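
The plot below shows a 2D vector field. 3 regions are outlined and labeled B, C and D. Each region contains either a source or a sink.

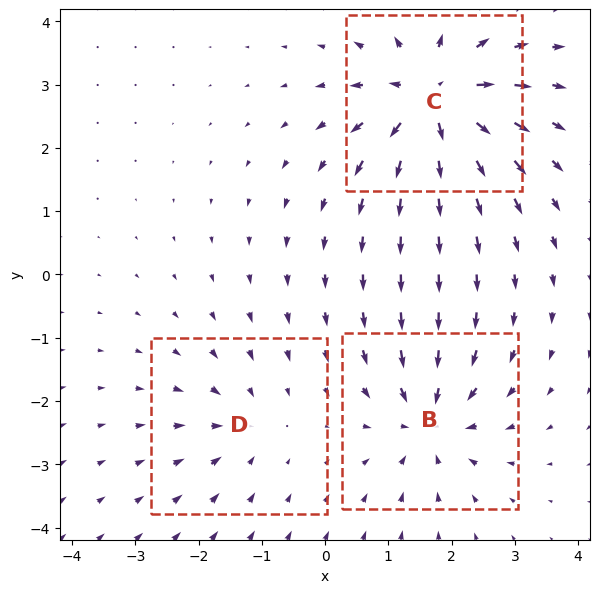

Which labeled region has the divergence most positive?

Divergence at each region's feature centre — B: about -4, C: about +6, D: about -2. Region C is most positive.

C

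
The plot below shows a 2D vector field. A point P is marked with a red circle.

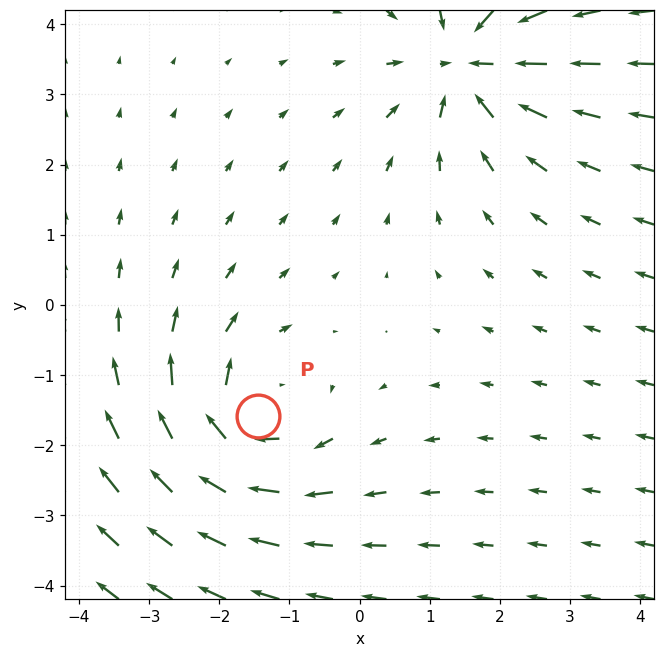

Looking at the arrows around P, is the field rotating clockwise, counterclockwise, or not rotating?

clockwise

Near P at (-1.5, -1.6) the arrows circulate clockwise. The curl (z-component) there is about -3; negative curl means clockwise rotation.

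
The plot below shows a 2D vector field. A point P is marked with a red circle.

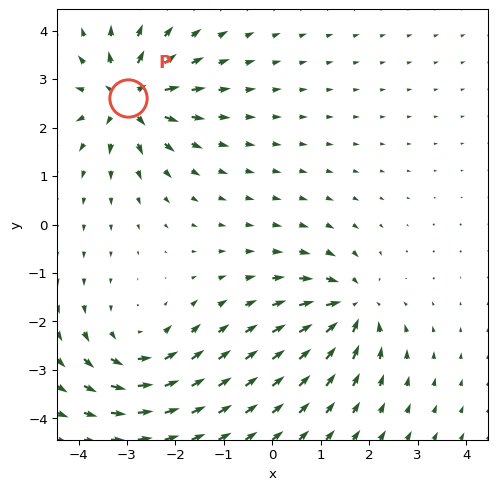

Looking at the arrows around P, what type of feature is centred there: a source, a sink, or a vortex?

source

At P (-3.0, 2.6) the arrows spread outward. Divergence about +7, curl ≈0 — positive divergence with near-zero curl is a source.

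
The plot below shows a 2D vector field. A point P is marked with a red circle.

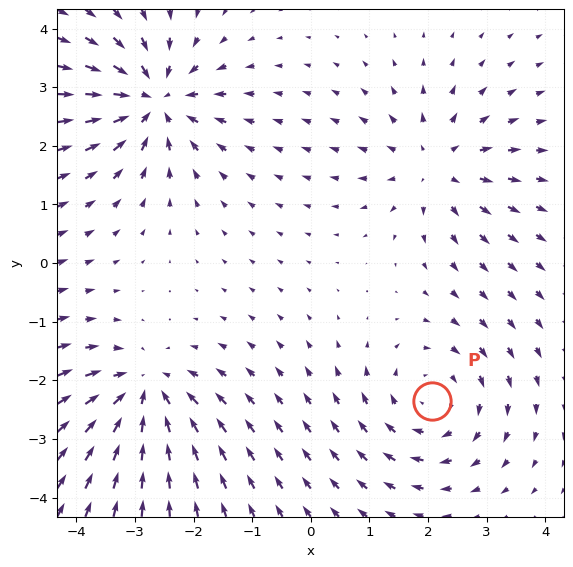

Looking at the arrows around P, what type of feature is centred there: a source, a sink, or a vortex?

At P (2.1, -2.4) the arrows circulate clockwise. Divergence ≈0, curl about -4 — near-zero divergence with nonzero curl is a vortex.

vortex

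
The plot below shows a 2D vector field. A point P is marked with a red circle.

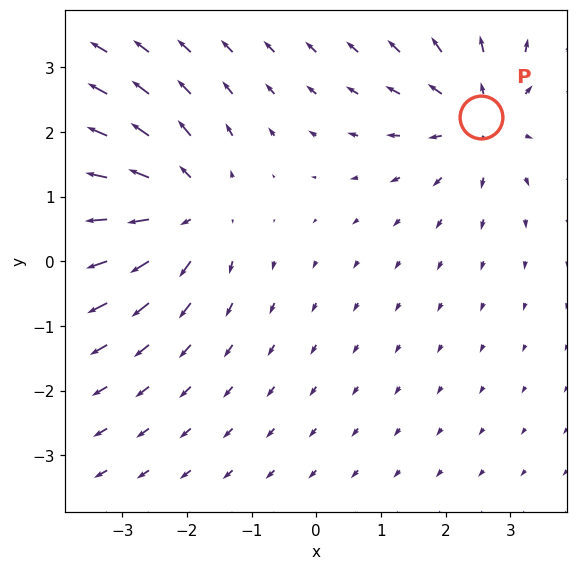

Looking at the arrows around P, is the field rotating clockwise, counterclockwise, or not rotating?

not rotating

Near P at (2.6, 2.2) the arrows show no circulation. The curl there is ≈0.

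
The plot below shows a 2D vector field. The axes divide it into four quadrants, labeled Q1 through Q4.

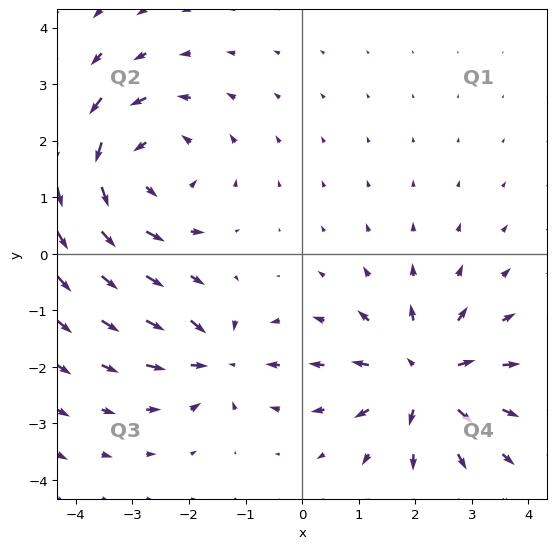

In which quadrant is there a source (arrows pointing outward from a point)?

Q4

The source sits at approximately (2.2, -2.2), which lies in quadrant Q4. The divergence there is about +5, positive as expected for a source.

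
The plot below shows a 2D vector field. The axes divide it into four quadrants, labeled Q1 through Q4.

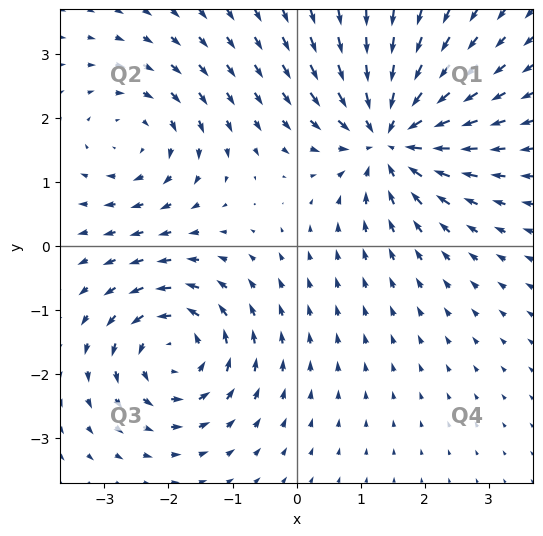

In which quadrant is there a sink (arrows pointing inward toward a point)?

Q1

The sink sits at approximately (1.5, 1.7), which lies in quadrant Q1. The divergence there is about -6, negative as expected for a sink.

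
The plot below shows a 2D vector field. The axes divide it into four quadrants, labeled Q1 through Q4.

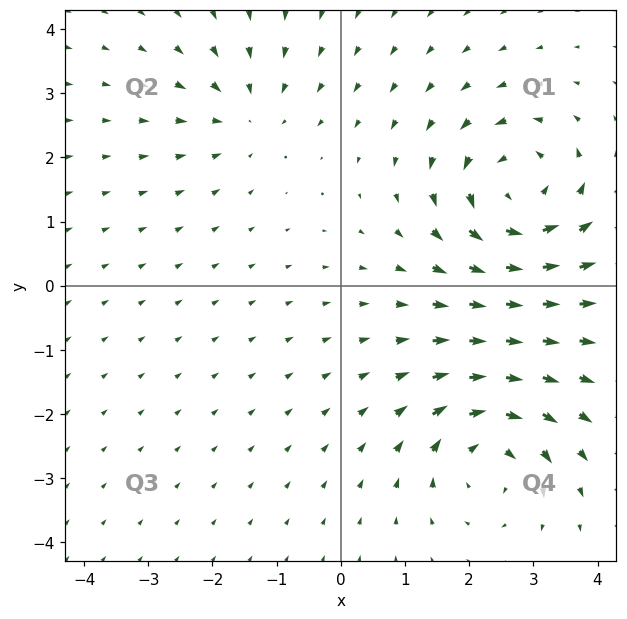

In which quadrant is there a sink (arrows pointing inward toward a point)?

Q2

The sink sits at approximately (-1.5, 2.7), which lies in quadrant Q2. The divergence there is about -3, negative as expected for a sink.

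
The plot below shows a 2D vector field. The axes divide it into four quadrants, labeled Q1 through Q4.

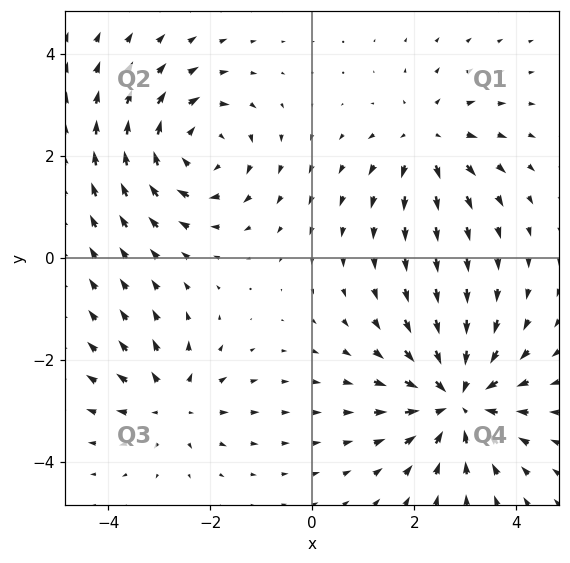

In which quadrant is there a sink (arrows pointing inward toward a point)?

The sink sits at approximately (2.8, -2.8), which lies in quadrant Q4. The divergence there is about -5, negative as expected for a sink.

Q4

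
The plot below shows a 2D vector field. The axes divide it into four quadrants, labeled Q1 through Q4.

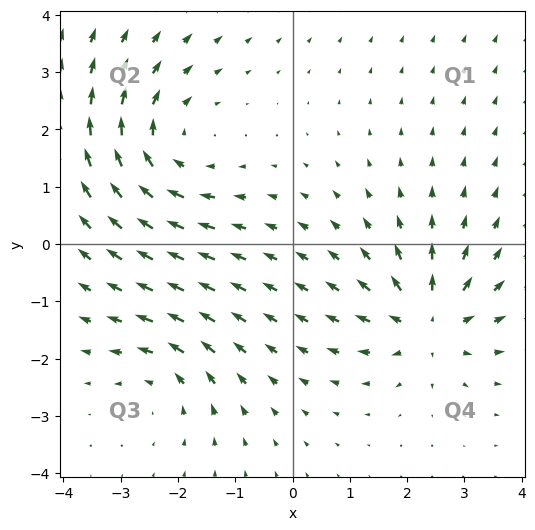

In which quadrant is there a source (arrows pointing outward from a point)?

The source sits at approximately (2.4, -1.4), which lies in quadrant Q4. The divergence there is about +5, positive as expected for a source.

Q4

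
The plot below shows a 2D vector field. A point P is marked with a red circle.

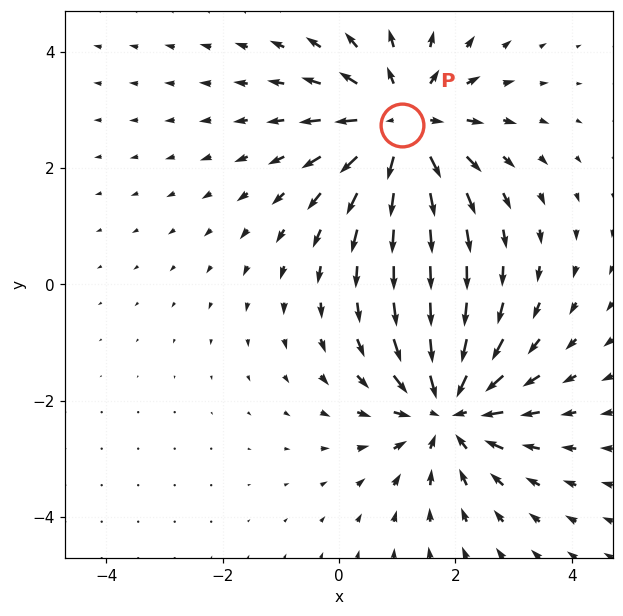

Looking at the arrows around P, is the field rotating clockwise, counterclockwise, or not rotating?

not rotating

Near P at (1.1, 2.7) the arrows show no circulation. The curl there is ≈0.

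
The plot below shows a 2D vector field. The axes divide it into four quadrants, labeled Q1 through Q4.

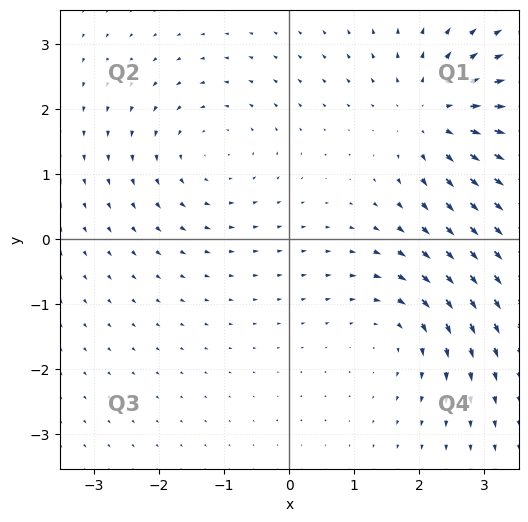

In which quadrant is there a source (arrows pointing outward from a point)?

The source sits at approximately (2.2, 1.9), which lies in quadrant Q1. The divergence there is about +5, positive as expected for a source.

Q1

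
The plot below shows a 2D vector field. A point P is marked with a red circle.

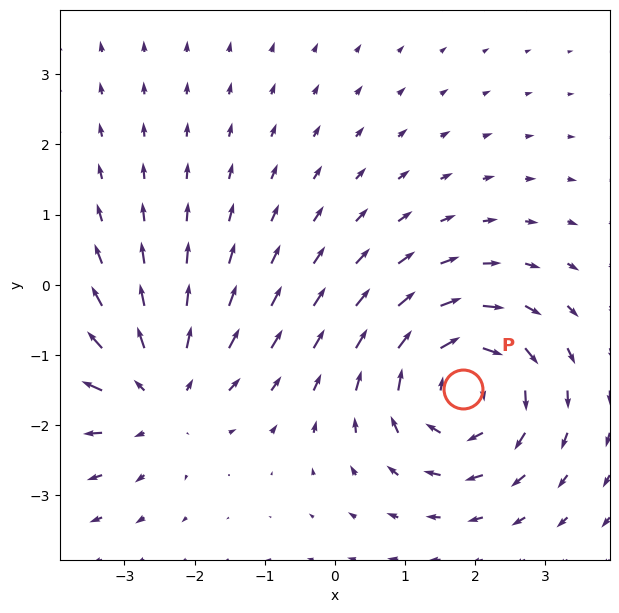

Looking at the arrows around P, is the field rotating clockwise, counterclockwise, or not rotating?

clockwise

Near P at (1.8, -1.5) the arrows circulate clockwise. The curl (z-component) there is about -5; negative curl means clockwise rotation.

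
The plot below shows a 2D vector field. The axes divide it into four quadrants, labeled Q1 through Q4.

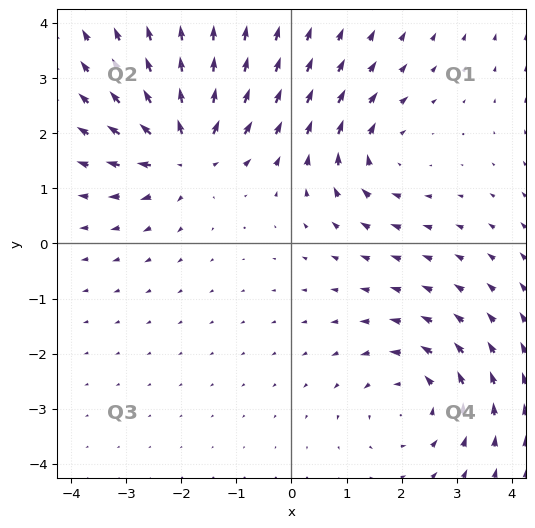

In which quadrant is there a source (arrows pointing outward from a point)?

Q2

The source sits at approximately (-1.9, 1.7), which lies in quadrant Q2. The divergence there is about +6, positive as expected for a source.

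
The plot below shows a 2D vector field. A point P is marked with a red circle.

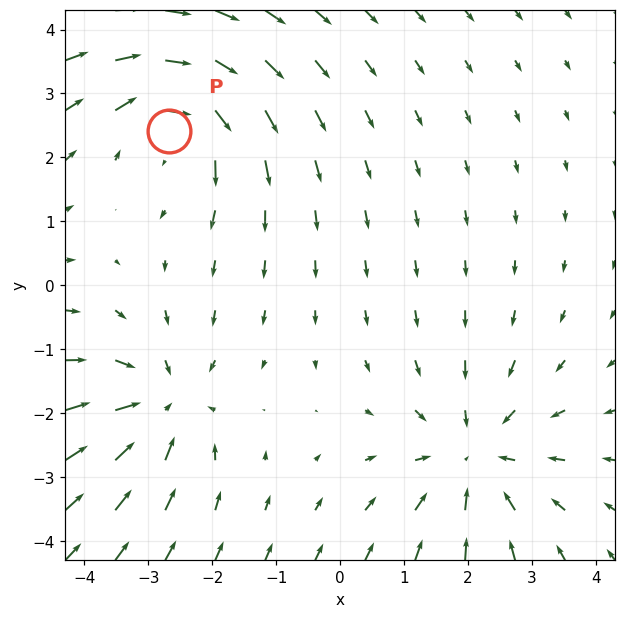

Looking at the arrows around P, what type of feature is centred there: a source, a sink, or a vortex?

vortex

At P (-2.7, 2.4) the arrows circulate clockwise. Divergence ≈0, curl about -5 — near-zero divergence with nonzero curl is a vortex.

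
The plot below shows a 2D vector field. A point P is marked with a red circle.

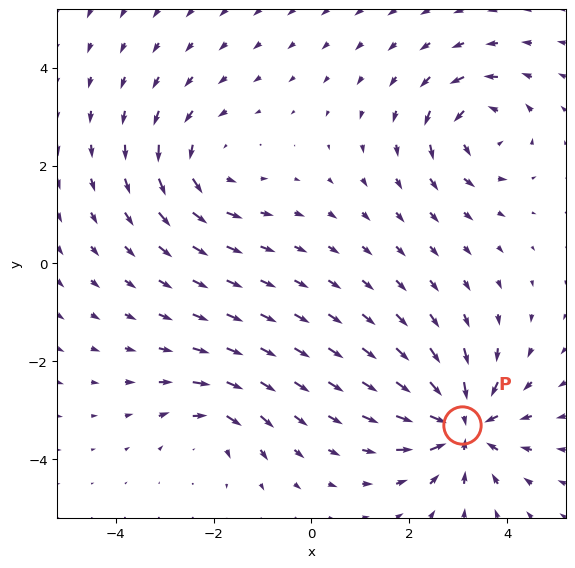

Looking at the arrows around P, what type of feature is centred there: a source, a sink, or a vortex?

sink

At P (3.1, -3.3) the arrows converge inward. Divergence about -6, curl ≈0 — negative divergence with near-zero curl is a sink.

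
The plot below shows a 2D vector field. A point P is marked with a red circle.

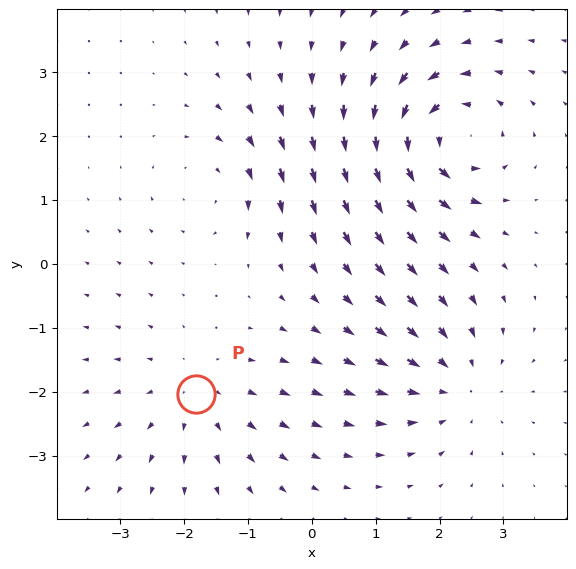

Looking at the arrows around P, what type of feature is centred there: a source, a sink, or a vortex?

source

At P (-1.8, -2.0) the arrows spread outward. Divergence about +3, curl ≈0 — positive divergence with near-zero curl is a source.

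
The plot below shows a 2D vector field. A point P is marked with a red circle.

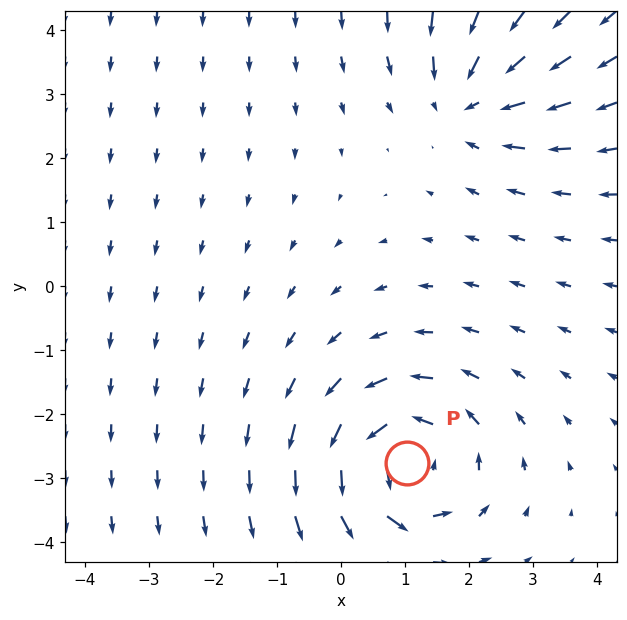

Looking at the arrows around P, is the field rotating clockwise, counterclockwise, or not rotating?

counterclockwise

Near P at (1.0, -2.8) the arrows circulate counterclockwise. The curl (z-component) there is about +4; positive curl means counterclockwise rotation.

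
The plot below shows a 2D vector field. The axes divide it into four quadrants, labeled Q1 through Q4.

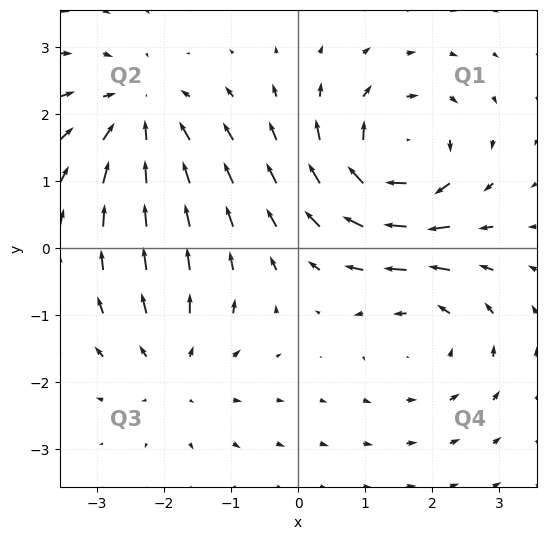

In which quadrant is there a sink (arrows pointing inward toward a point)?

Q2

The sink sits at approximately (-2.4, 2.0), which lies in quadrant Q2. The divergence there is about -3, negative as expected for a sink.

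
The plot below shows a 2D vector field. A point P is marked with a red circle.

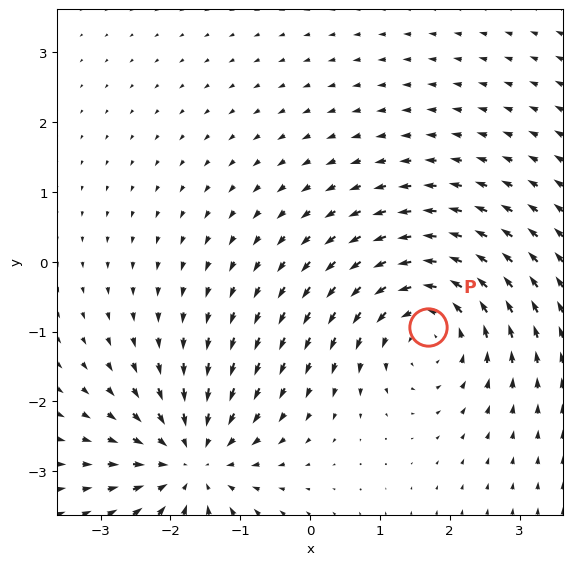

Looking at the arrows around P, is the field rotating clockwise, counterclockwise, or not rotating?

Near P at (1.7, -0.9) the arrows circulate counterclockwise. The curl (z-component) there is about +4; positive curl means counterclockwise rotation.

counterclockwise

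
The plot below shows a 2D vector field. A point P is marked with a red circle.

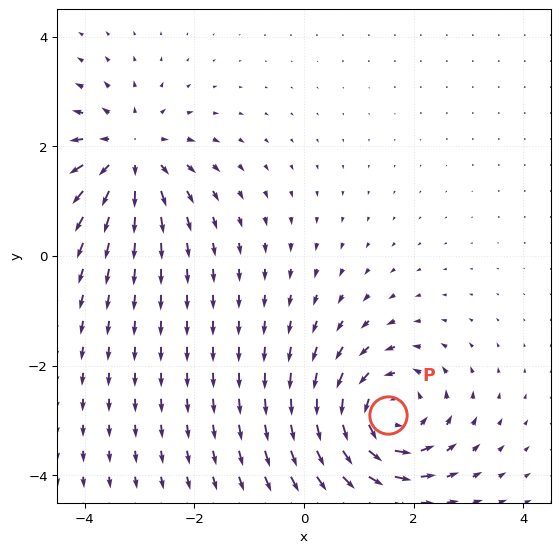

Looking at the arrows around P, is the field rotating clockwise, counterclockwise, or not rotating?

counterclockwise

Near P at (1.5, -2.9) the arrows circulate counterclockwise. The curl (z-component) there is about +5; positive curl means counterclockwise rotation.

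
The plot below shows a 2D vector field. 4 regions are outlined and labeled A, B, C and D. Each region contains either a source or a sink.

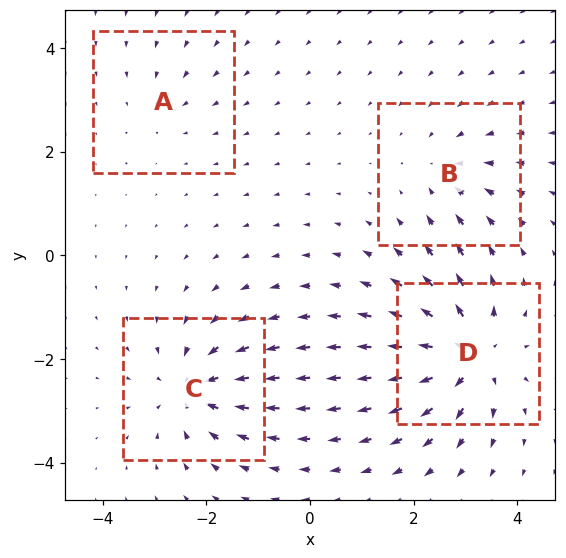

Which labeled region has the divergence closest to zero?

A

Divergence at each region's feature centre — A: about -2, B: about -4, C: about -6, D: about +8. Region A is closest to zero.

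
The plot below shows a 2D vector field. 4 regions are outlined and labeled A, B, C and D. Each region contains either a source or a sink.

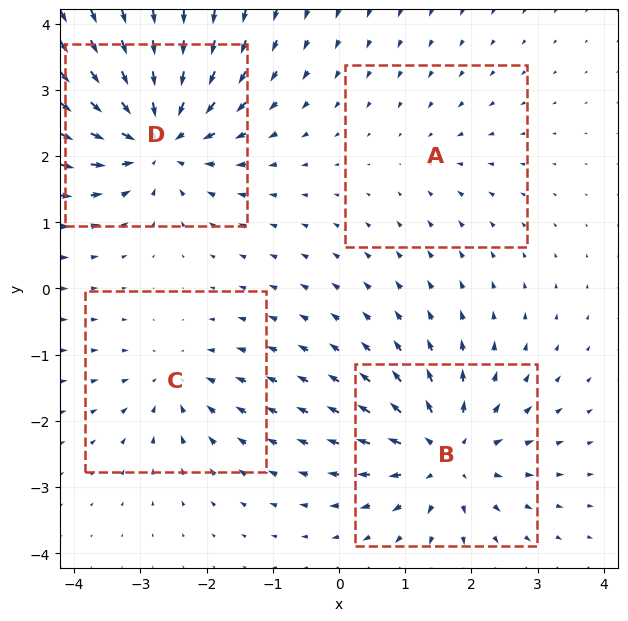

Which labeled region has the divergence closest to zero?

A

Divergence at each region's feature centre — A: about -2, B: about +6, C: about -4, D: about -7. Region A is closest to zero.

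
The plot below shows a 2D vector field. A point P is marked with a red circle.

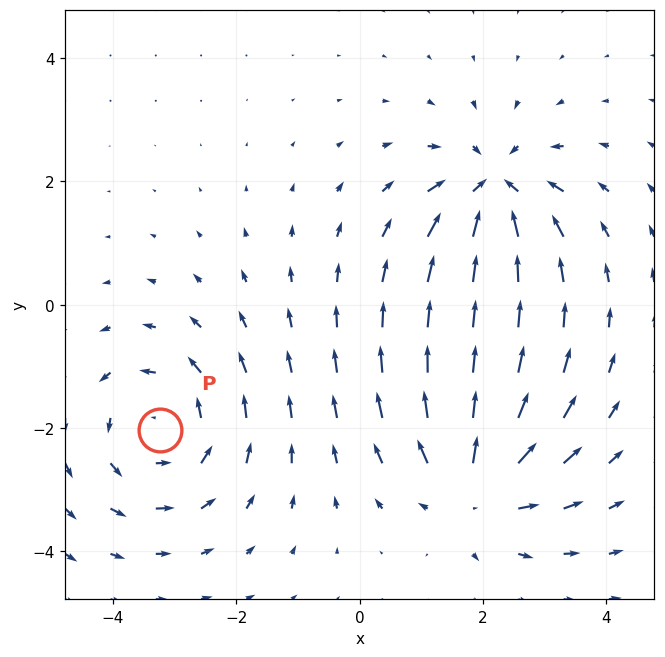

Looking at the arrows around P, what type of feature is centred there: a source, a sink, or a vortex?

vortex

At P (-3.2, -2.0) the arrows circulate counterclockwise. Divergence ≈0, curl about +4 — near-zero divergence with nonzero curl is a vortex.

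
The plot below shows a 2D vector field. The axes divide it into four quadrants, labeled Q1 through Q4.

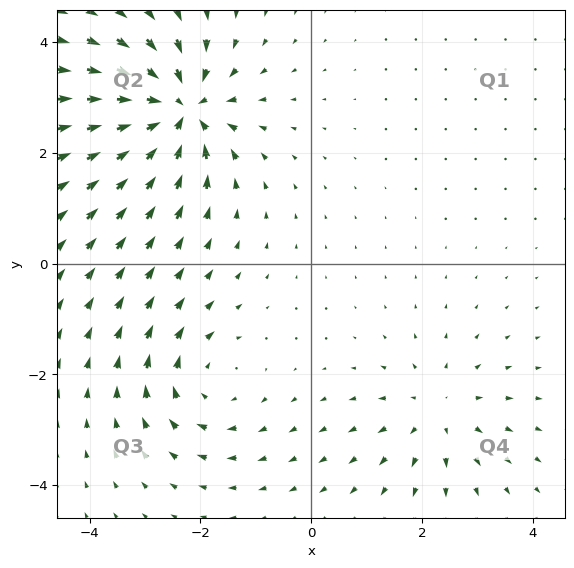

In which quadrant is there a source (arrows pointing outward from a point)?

The source sits at approximately (2.3, -2.7), which lies in quadrant Q4. The divergence there is about +3, positive as expected for a source.

Q4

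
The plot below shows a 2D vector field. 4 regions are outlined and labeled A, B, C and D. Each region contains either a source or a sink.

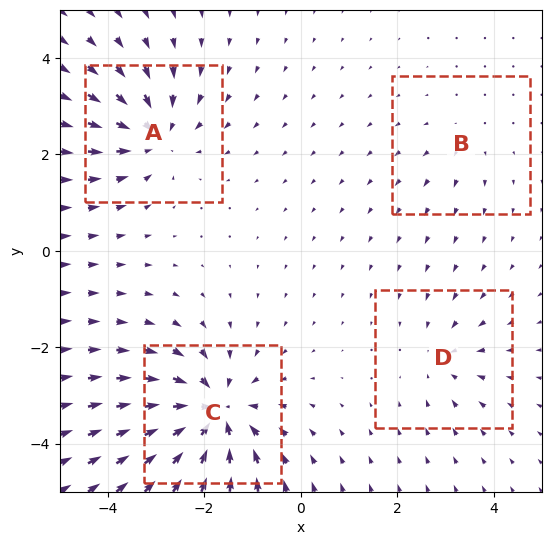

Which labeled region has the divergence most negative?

Divergence at each region's feature centre — A: about -6, B: about +2, C: about -8, D: about -3. Region C is most negative.

C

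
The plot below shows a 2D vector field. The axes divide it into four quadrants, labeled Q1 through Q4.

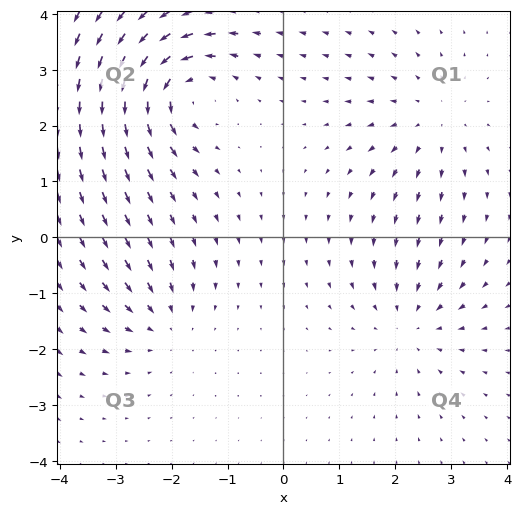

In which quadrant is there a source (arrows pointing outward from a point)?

Q1

The source sits at approximately (2.7, 2.1), which lies in quadrant Q1. The divergence there is about +3, positive as expected for a source.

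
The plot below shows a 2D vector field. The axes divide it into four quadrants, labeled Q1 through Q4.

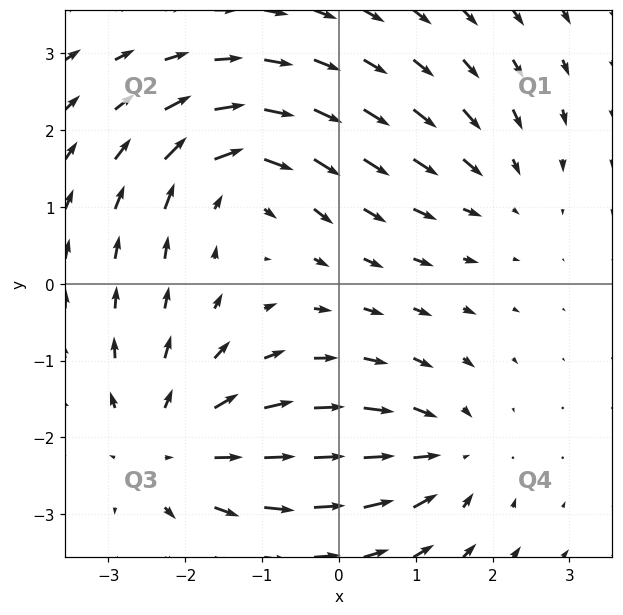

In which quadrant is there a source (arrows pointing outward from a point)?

Q3

The source sits at approximately (-2.2, -2.1), which lies in quadrant Q3. The divergence there is about +4, positive as expected for a source.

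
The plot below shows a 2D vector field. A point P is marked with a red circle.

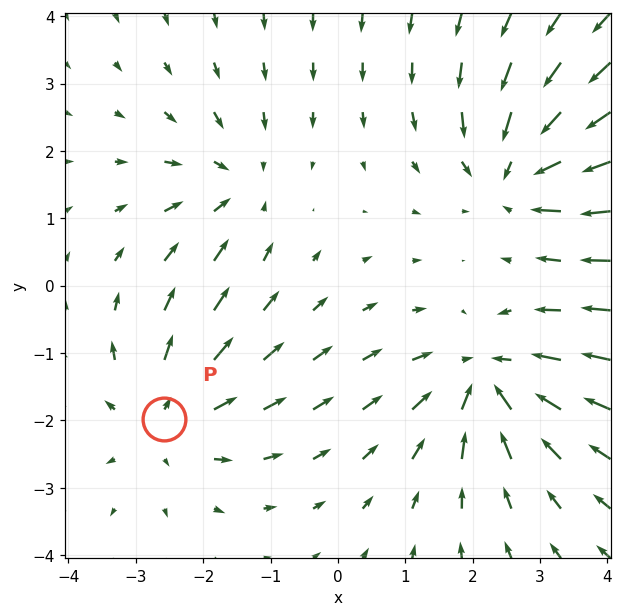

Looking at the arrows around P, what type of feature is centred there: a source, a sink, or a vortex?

source

At P (-2.6, -2.0) the arrows spread outward. Divergence about +4, curl ≈0 — positive divergence with near-zero curl is a source.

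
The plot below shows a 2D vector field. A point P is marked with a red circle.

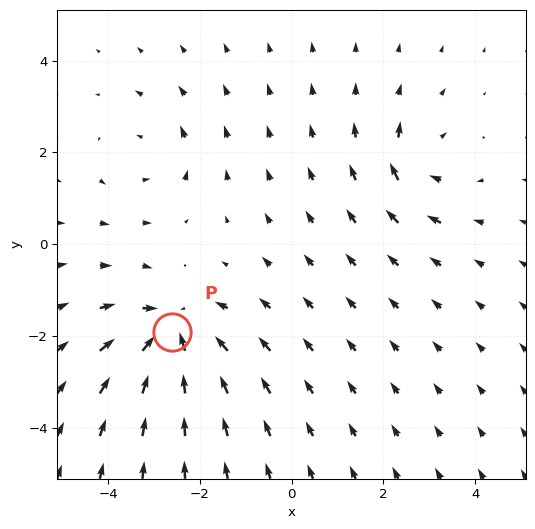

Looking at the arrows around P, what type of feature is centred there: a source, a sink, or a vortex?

At P (-2.6, -1.9) the arrows converge inward. Divergence about -5, curl ≈0 — negative divergence with near-zero curl is a sink.

sink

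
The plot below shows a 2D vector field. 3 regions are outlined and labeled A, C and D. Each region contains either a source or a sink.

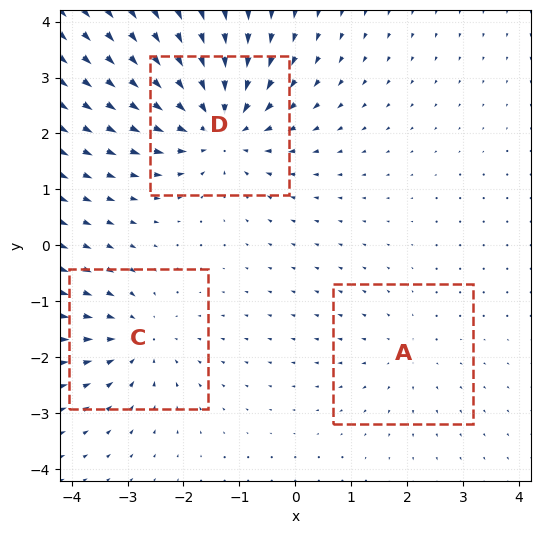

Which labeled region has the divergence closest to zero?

A

Divergence at each region's feature centre — A: about +2, C: about -3, D: about -5. Region A is closest to zero.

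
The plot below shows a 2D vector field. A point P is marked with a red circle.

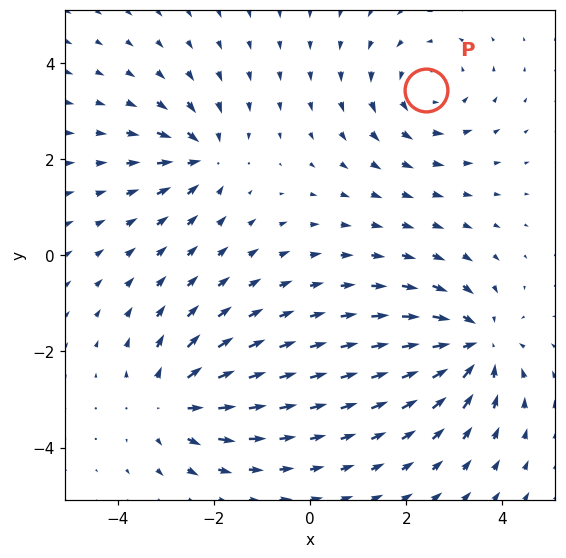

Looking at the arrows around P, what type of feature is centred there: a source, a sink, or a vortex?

At P (2.4, 3.4) the arrows circulate counterclockwise. Divergence ≈0, curl about +3 — near-zero divergence with nonzero curl is a vortex.

vortex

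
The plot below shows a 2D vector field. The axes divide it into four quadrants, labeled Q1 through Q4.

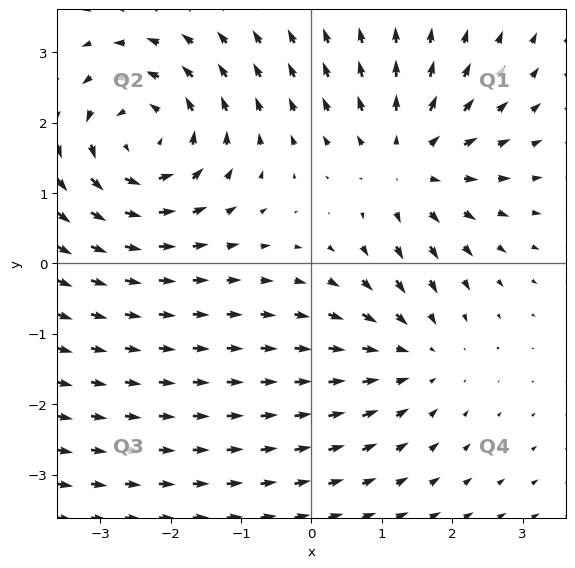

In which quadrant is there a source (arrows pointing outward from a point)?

The source sits at approximately (1.4, 1.4), which lies in quadrant Q1. The divergence there is about +3, positive as expected for a source.

Q1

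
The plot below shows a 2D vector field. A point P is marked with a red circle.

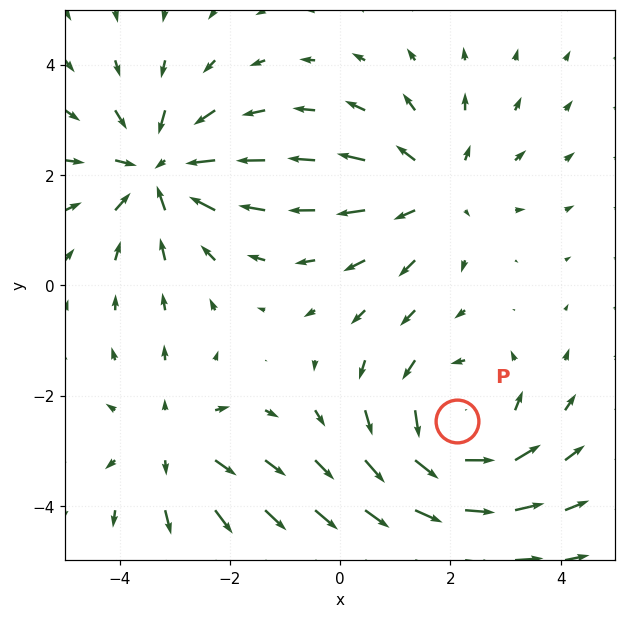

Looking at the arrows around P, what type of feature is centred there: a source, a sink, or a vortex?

At P (2.1, -2.5) the arrows circulate counterclockwise. Divergence ≈0, curl about +4 — near-zero divergence with nonzero curl is a vortex.

vortex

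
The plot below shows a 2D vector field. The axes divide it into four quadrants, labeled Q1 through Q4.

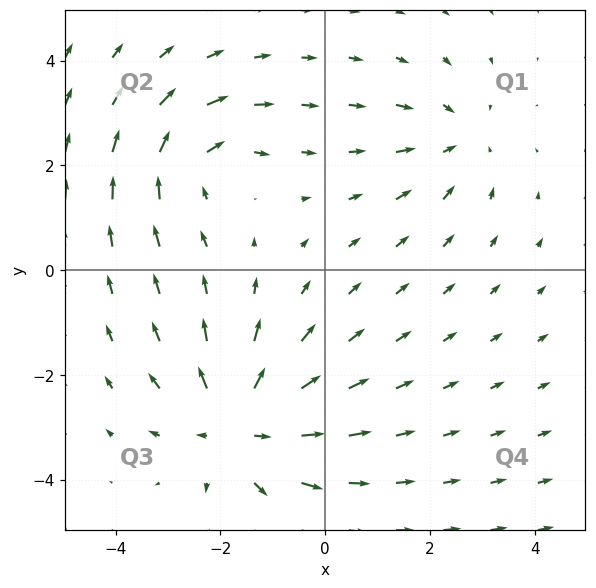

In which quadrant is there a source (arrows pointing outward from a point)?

The source sits at approximately (-1.6, -2.9), which lies in quadrant Q3. The divergence there is about +5, positive as expected for a source.

Q3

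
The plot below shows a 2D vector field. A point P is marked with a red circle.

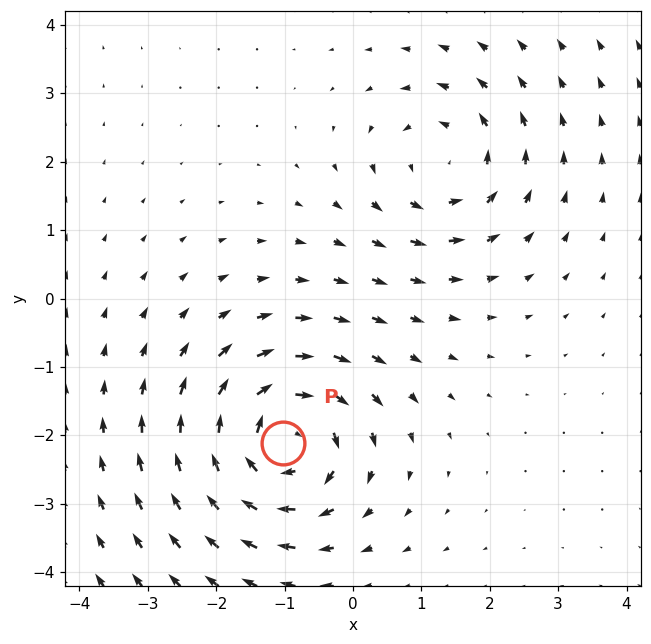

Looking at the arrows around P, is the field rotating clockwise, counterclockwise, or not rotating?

clockwise

Near P at (-1.0, -2.1) the arrows circulate clockwise. The curl (z-component) there is about -5; negative curl means clockwise rotation.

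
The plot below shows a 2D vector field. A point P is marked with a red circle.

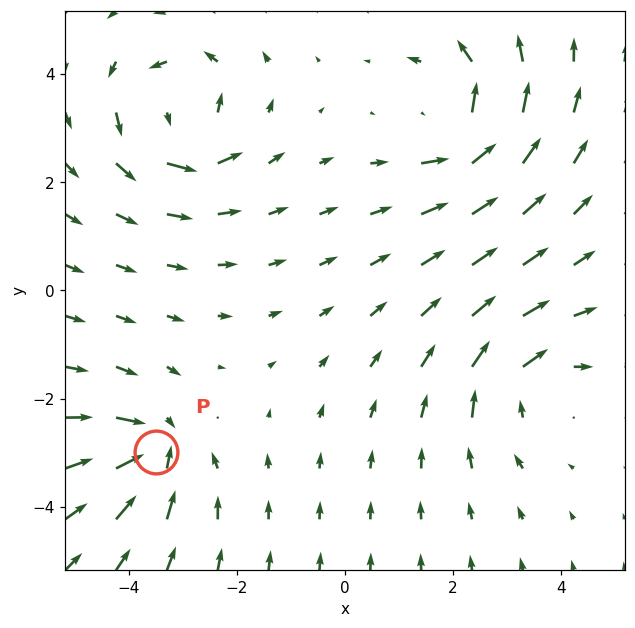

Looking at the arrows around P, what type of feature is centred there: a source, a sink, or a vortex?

sink

At P (-3.5, -3.0) the arrows converge inward. Divergence about -5, curl ≈0 — negative divergence with near-zero curl is a sink.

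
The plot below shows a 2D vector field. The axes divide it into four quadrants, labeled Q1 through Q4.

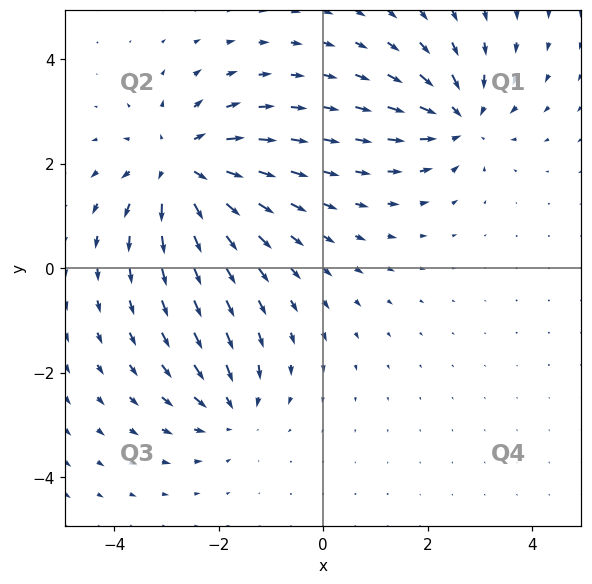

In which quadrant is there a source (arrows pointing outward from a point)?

The source sits at approximately (-2.7, 1.9), which lies in quadrant Q2. The divergence there is about +5, positive as expected for a source.

Q2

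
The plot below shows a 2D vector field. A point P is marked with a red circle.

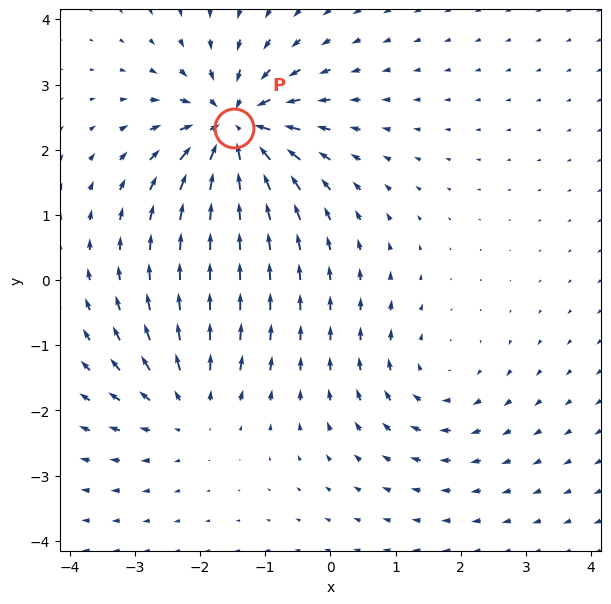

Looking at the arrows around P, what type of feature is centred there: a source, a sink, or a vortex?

At P (-1.5, 2.3) the arrows converge inward. Divergence about -6, curl ≈0 — negative divergence with near-zero curl is a sink.

sink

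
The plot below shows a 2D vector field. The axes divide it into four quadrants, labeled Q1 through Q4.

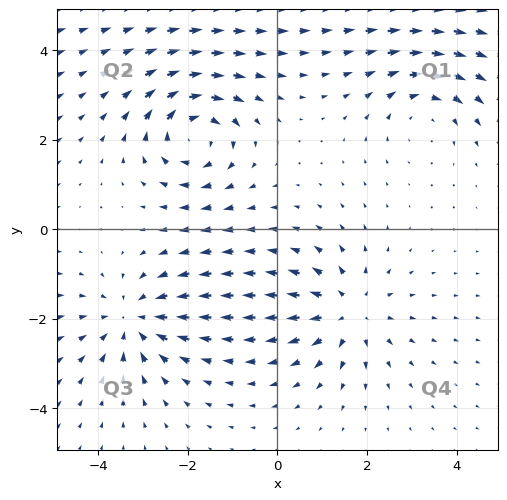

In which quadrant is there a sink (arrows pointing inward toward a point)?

The sink sits at approximately (-3.2, -2.0), which lies in quadrant Q3. The divergence there is about -4, negative as expected for a sink.

Q3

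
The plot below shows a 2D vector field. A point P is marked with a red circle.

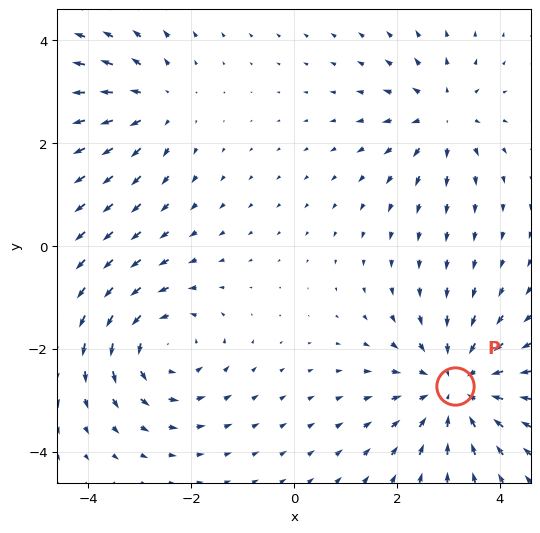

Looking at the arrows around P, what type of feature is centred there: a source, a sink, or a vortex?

sink

At P (3.1, -2.7) the arrows converge inward. Divergence about -4, curl ≈0 — negative divergence with near-zero curl is a sink.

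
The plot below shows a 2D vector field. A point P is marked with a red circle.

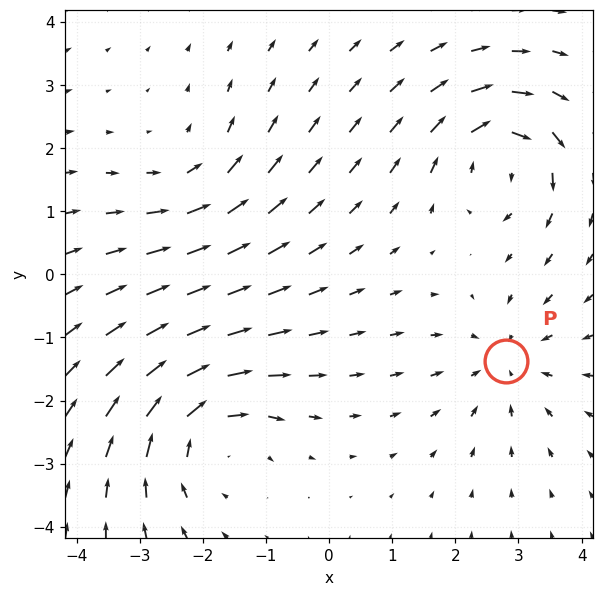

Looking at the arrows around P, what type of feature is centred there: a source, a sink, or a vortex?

At P (2.8, -1.4) the arrows converge inward. Divergence about -3, curl ≈0 — negative divergence with near-zero curl is a sink.

sink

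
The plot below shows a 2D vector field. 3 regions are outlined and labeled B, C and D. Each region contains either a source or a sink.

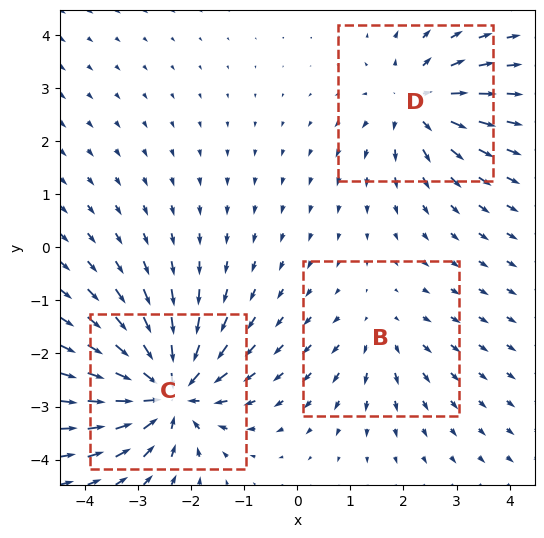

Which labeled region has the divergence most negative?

Divergence at each region's feature centre — B: about +2, C: about -6, D: about +4. Region C is most negative.

C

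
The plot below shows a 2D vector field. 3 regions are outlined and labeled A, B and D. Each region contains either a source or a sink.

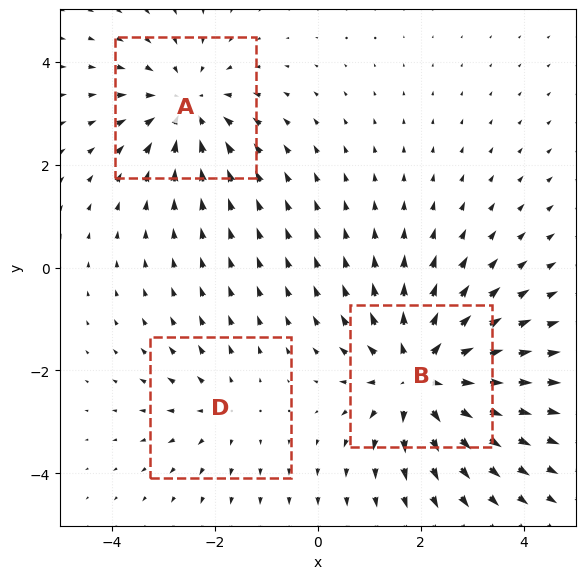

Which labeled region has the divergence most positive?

B

Divergence at each region's feature centre — A: about -3, B: about +5, D: about +2. Region B is most positive.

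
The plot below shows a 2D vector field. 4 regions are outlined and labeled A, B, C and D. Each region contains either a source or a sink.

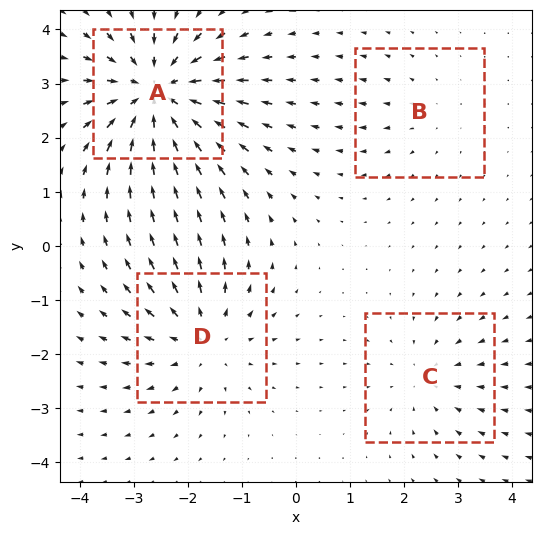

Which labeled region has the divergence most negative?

A

Divergence at each region's feature centre — A: about -7, B: about +2, C: about -3, D: about +4. Region A is most negative.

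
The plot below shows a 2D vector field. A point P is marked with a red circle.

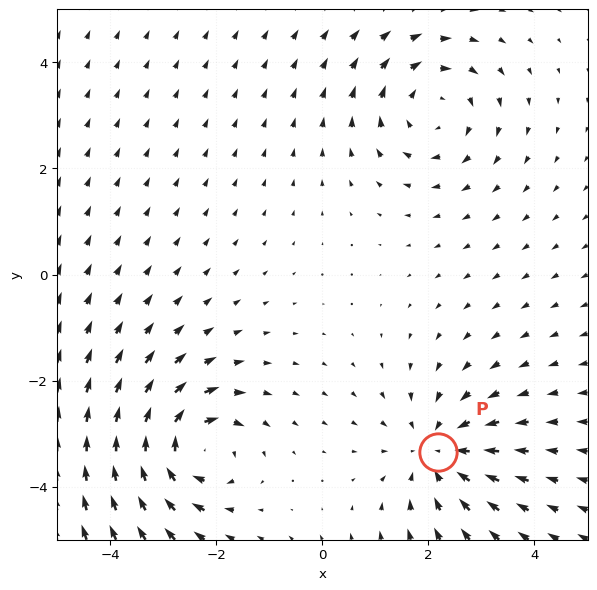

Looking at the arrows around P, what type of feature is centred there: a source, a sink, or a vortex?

At P (2.2, -3.3) the arrows converge inward. Divergence about -4, curl ≈0 — negative divergence with near-zero curl is a sink.

sink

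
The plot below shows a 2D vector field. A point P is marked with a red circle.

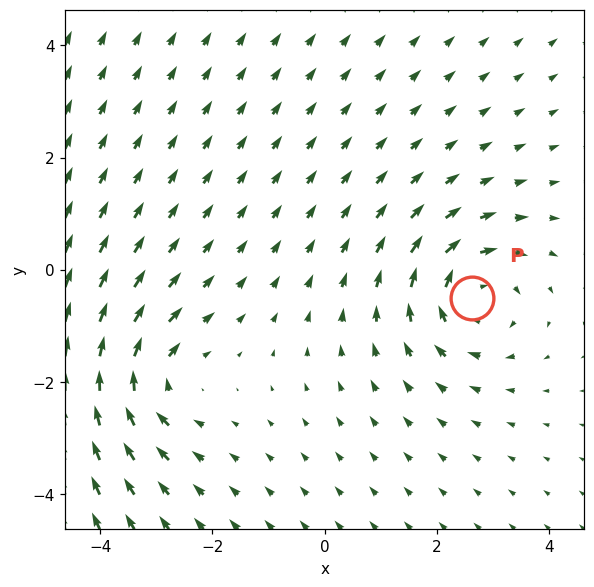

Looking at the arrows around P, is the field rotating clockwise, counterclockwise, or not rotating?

Near P at (2.6, -0.5) the arrows circulate clockwise. The curl (z-component) there is about -4; negative curl means clockwise rotation.

clockwise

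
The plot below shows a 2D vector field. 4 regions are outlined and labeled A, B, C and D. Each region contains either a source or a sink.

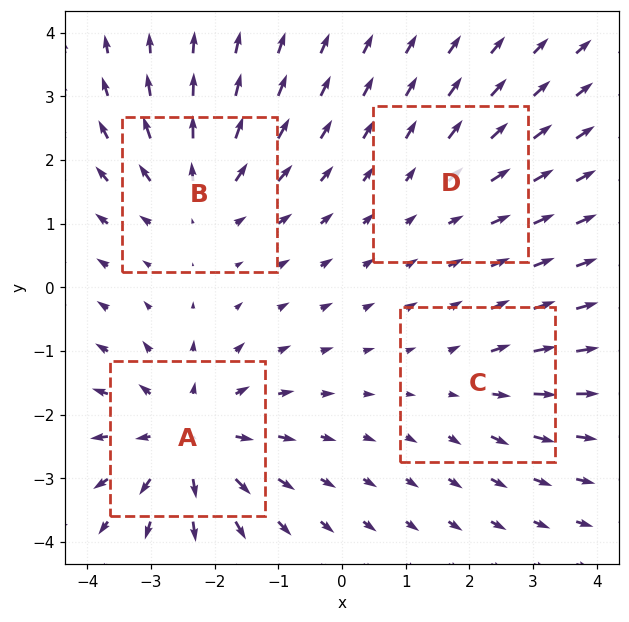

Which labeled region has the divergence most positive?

Divergence at each region's feature centre — A: about +6, B: about +4, C: about +3, D: about +2. Region A is most positive.

A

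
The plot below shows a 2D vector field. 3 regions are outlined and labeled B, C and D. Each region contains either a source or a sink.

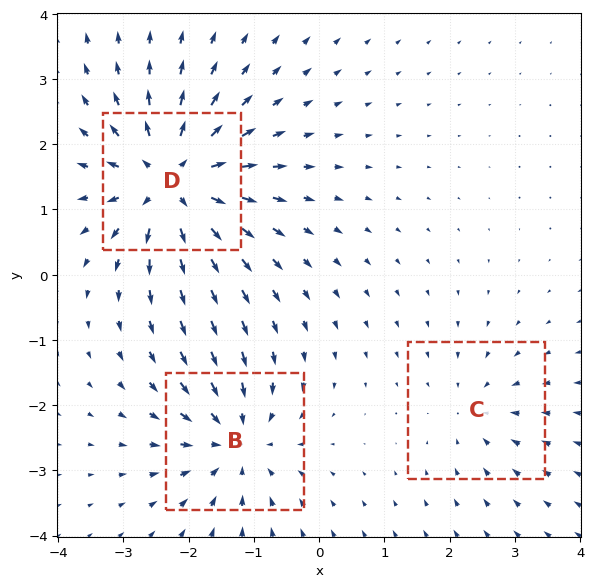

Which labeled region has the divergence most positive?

Divergence at each region's feature centre — B: about -4, C: about -2, D: about +6. Region D is most positive.

D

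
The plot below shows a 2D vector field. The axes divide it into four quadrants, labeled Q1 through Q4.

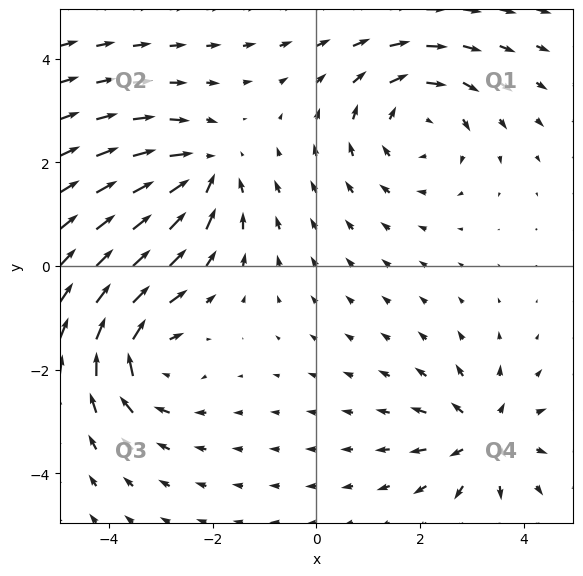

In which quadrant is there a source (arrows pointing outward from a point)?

Q4

The source sits at approximately (3.2, -3.3), which lies in quadrant Q4. The divergence there is about +6, positive as expected for a source.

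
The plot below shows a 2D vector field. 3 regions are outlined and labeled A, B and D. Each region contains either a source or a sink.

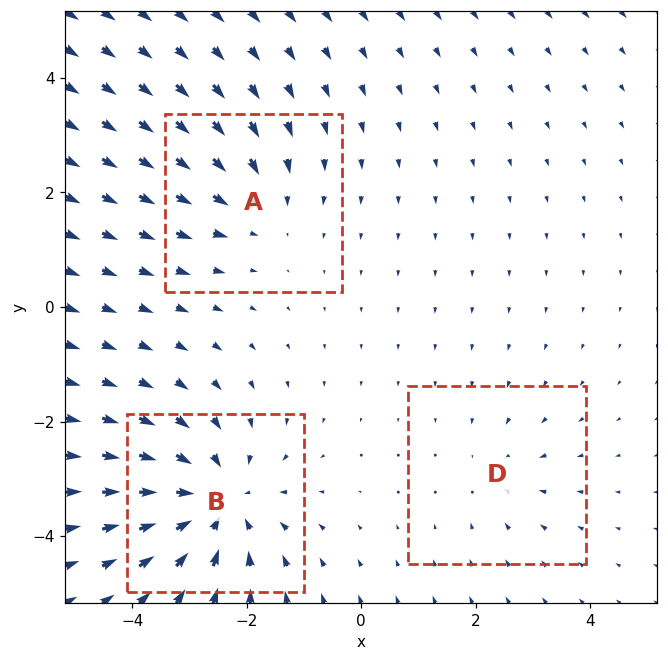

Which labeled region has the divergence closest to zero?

Divergence at each region's feature centre — A: about -3, B: about -5, D: about -2. Region D is closest to zero.

D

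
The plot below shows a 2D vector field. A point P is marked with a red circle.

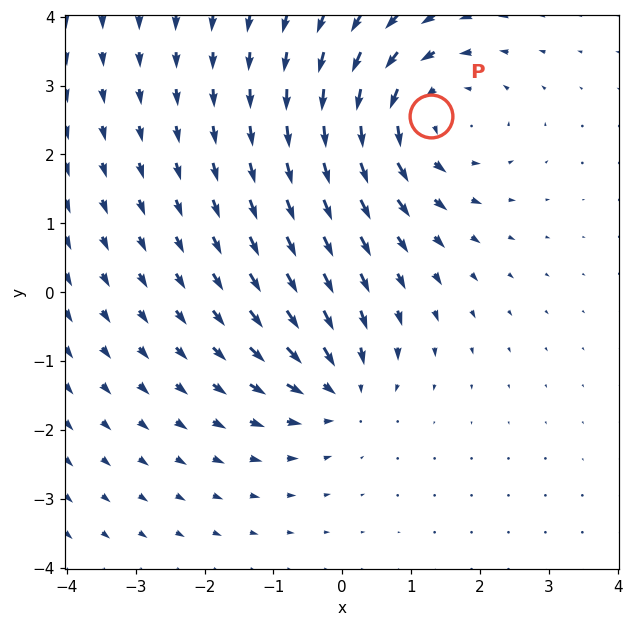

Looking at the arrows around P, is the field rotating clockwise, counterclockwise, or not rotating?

Near P at (1.3, 2.6) the arrows circulate counterclockwise. The curl (z-component) there is about +4; positive curl means counterclockwise rotation.

counterclockwise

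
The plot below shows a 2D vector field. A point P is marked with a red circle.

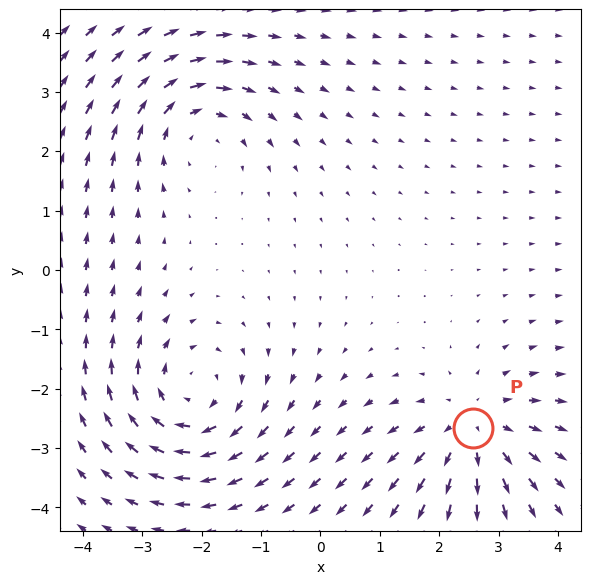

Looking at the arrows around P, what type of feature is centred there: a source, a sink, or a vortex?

At P (2.6, -2.7) the arrows spread outward. Divergence about +4, curl ≈0 — positive divergence with near-zero curl is a source.

source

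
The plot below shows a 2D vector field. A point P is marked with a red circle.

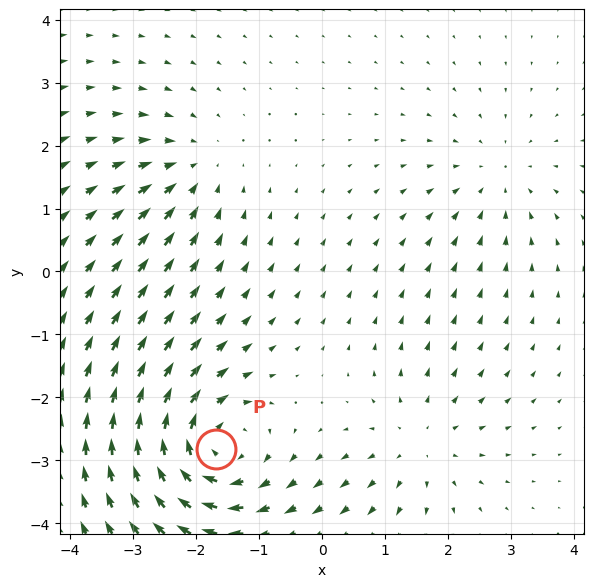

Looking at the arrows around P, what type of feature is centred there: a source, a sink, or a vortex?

At P (-1.7, -2.8) the arrows circulate clockwise. Divergence ≈0, curl about -6 — near-zero divergence with nonzero curl is a vortex.

vortex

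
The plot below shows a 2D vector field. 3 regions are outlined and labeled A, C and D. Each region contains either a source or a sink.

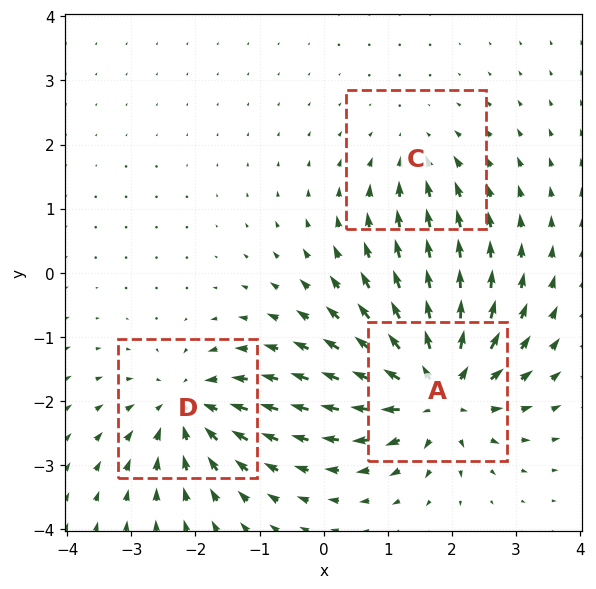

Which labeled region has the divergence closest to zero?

C

Divergence at each region's feature centre — A: about +6, C: about -2, D: about -4. Region C is closest to zero.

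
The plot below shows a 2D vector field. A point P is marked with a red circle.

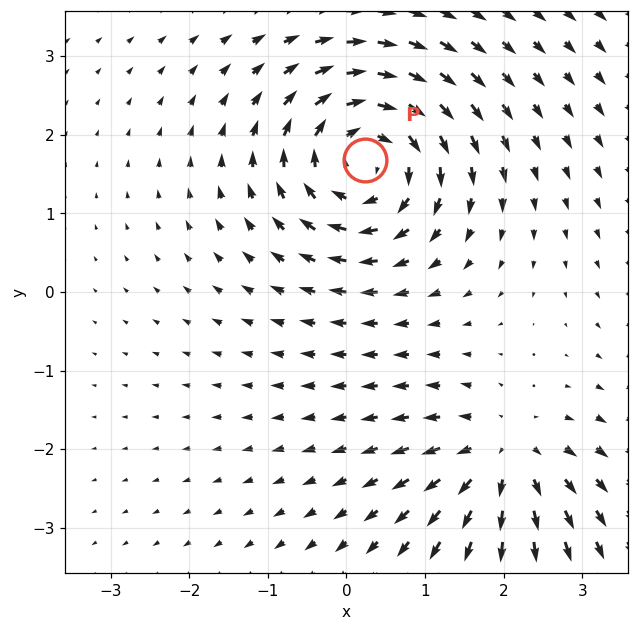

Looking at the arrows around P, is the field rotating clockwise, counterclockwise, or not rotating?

Near P at (0.2, 1.7) the arrows circulate clockwise. The curl (z-component) there is about -5; negative curl means clockwise rotation.

clockwise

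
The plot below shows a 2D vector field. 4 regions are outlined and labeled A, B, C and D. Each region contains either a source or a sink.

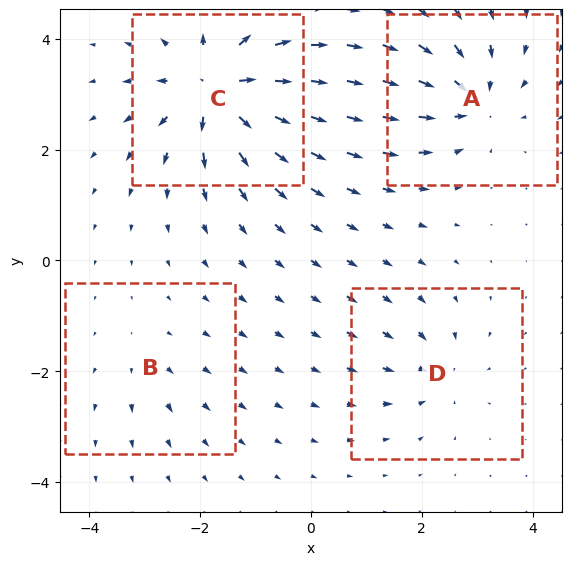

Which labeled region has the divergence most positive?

C

Divergence at each region's feature centre — A: about -6, B: about +2, C: about +9, D: about -4. Region C is most positive.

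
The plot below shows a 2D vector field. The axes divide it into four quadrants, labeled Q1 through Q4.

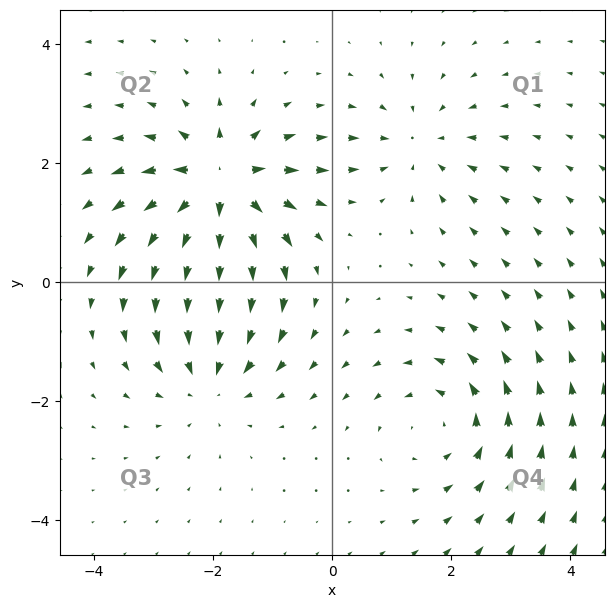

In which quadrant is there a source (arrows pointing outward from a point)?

Q2

The source sits at approximately (-1.9, 1.6), which lies in quadrant Q2. The divergence there is about +6, positive as expected for a source.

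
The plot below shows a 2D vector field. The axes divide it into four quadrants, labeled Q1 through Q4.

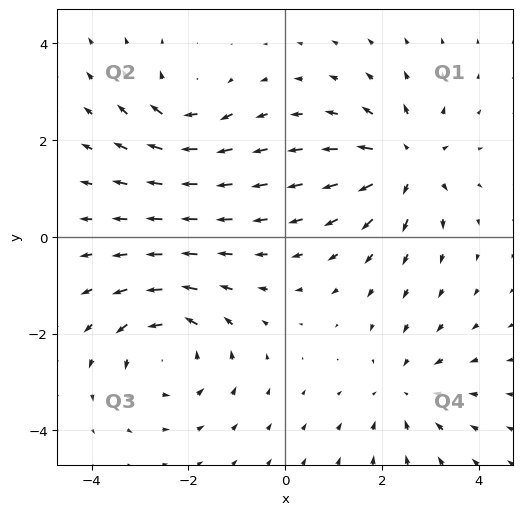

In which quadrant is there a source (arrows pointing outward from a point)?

The source sits at approximately (2.5, 1.5), which lies in quadrant Q1. The divergence there is about +5, positive as expected for a source.

Q1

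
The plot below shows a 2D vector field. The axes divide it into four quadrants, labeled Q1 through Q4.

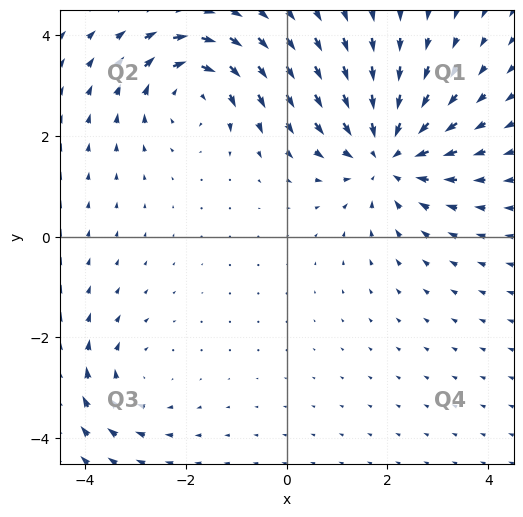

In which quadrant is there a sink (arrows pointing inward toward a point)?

Q1

The sink sits at approximately (2.0, 1.6), which lies in quadrant Q1. The divergence there is about -4, negative as expected for a sink.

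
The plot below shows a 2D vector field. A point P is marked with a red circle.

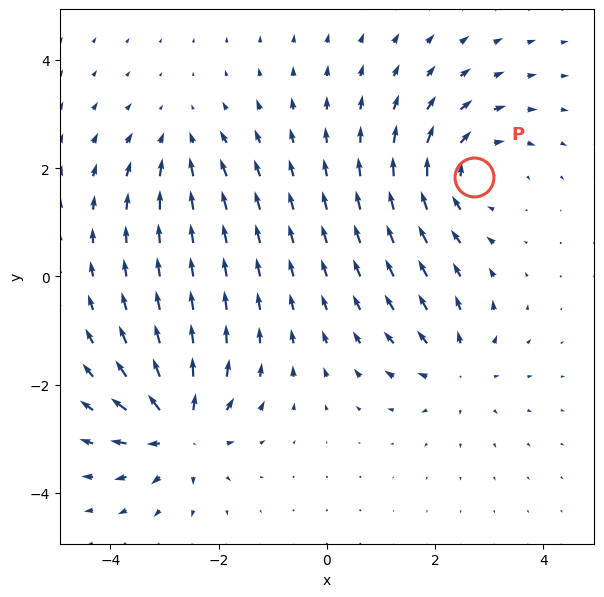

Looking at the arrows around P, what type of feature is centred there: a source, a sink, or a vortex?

At P (2.7, 1.8) the arrows circulate clockwise. Divergence ≈0, curl about -4 — near-zero divergence with nonzero curl is a vortex.

vortex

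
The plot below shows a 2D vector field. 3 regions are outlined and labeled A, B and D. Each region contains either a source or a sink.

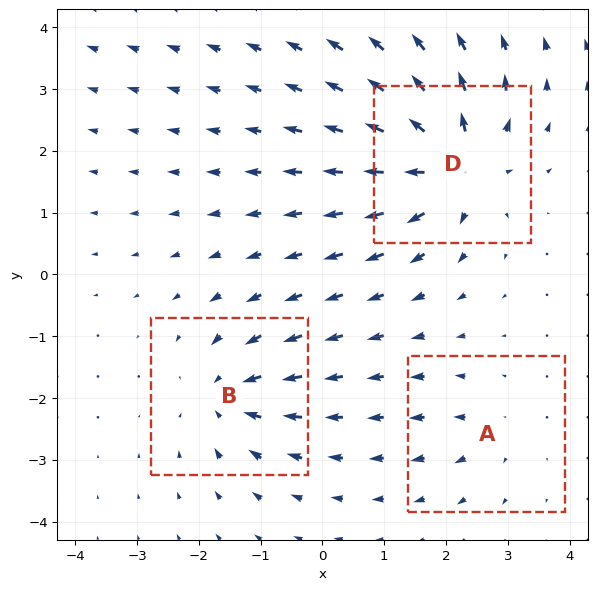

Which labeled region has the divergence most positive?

Divergence at each region's feature centre — A: about +2, B: about -4, D: about +7. Region D is most positive.

D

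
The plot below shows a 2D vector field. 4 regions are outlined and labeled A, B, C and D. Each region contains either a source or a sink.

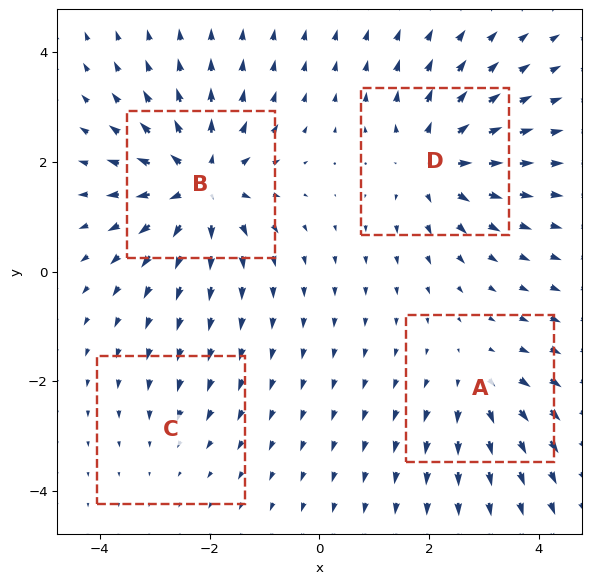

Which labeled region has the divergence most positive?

Divergence at each region's feature centre — A: about +4, B: about +7, C: about -2, D: about +6. Region B is most positive.

B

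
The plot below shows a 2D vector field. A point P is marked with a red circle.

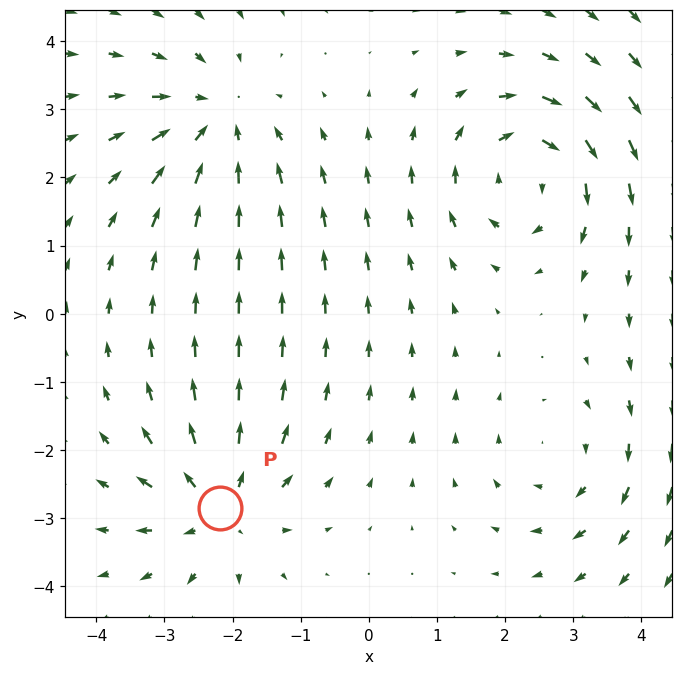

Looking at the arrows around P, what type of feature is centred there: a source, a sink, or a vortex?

At P (-2.2, -2.9) the arrows spread outward. Divergence about +4, curl ≈0 — positive divergence with near-zero curl is a source.

source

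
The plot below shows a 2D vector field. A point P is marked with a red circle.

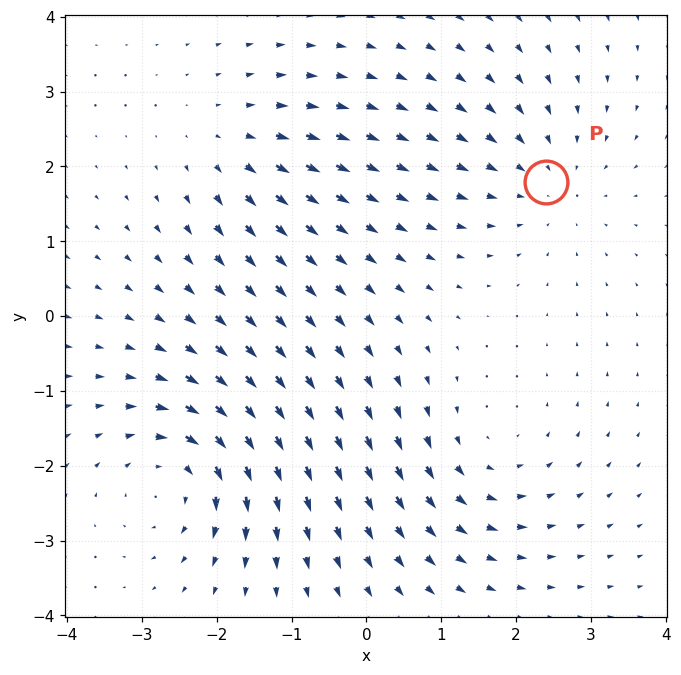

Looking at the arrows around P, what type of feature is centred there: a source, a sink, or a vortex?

At P (2.4, 1.8) the arrows converge inward. Divergence about -3, curl ≈0 — negative divergence with near-zero curl is a sink.

sink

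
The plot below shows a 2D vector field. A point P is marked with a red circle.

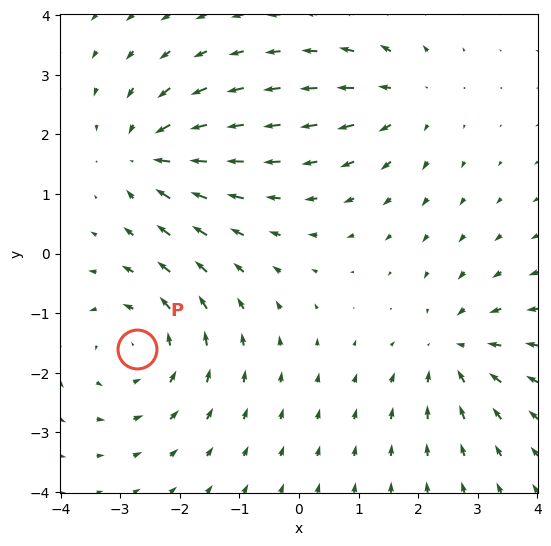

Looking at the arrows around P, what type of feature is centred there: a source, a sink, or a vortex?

vortex

At P (-2.7, -1.6) the arrows circulate counterclockwise. Divergence ≈0, curl about +3 — near-zero divergence with nonzero curl is a vortex.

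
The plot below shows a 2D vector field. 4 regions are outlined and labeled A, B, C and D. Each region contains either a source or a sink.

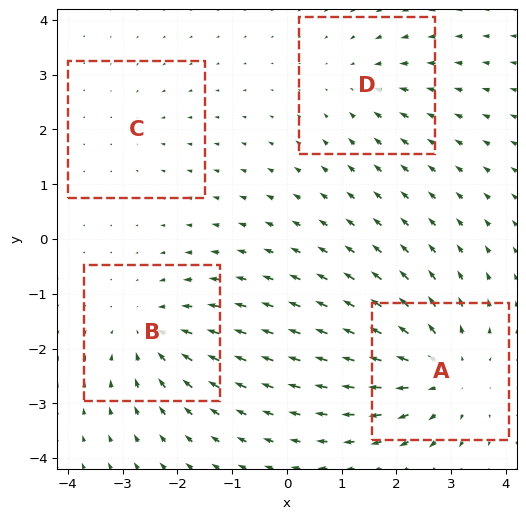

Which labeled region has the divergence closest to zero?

Divergence at each region's feature centre — A: about +6, B: about -4, C: about -2, D: about -3. Region C is closest to zero.

C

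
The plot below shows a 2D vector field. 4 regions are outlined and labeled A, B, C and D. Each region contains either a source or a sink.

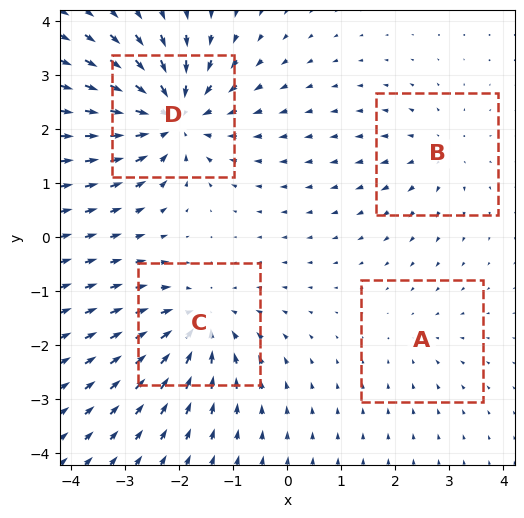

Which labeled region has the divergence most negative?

D

Divergence at each region's feature centre — A: about -2, B: about +3, C: about -6, D: about -8. Region D is most negative.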